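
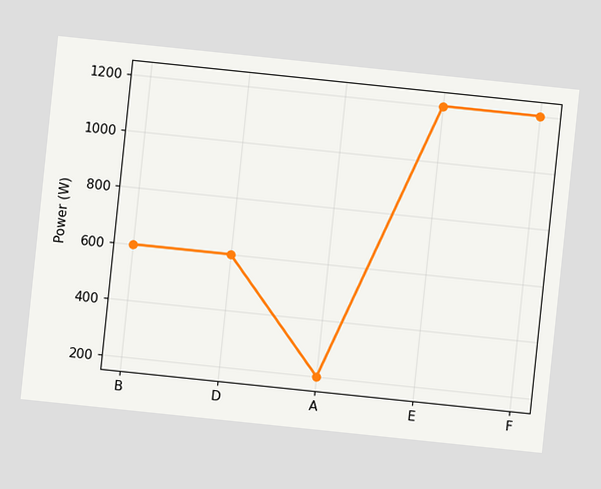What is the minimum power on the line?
200W

The chart is tilted about 6° clockwise. The lowest point is at A, and reading across to the y-axis gives 200W.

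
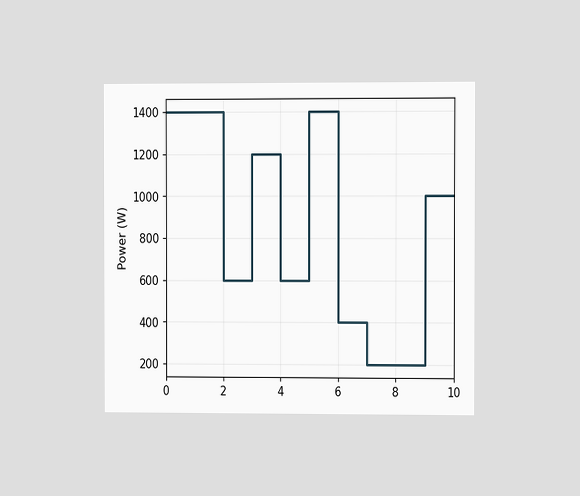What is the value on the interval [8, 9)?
The chart is viewed slightly from the right. On [8, 9) the step sits at 200W.

200W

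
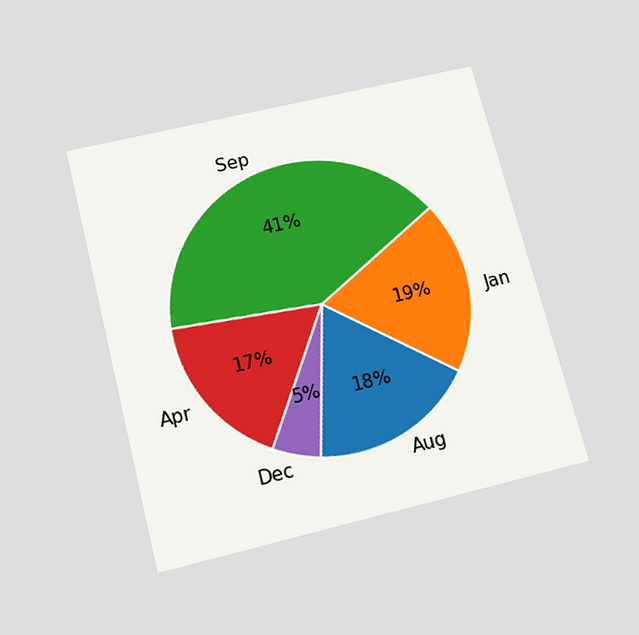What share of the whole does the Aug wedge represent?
The chart is tilted about 14° counter-clockwise and viewed slightly from below. The Aug slice takes up 18% of the pie.

18%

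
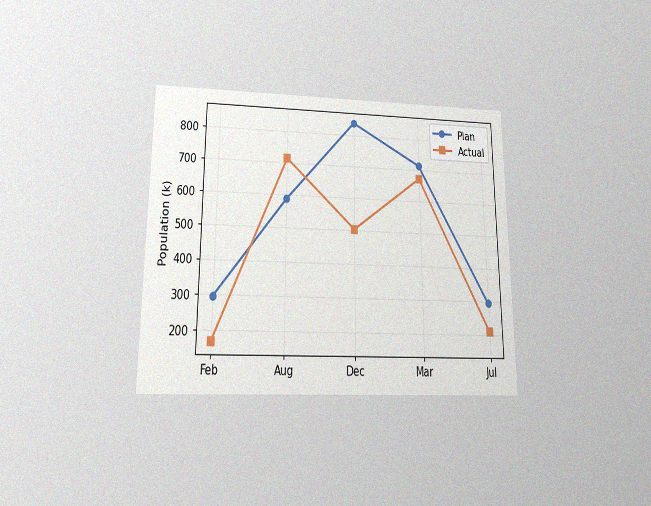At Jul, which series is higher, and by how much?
Plan, by 84k

The chart is viewed slightly from below, with some photo noise. At Jul, Plan sits above the other line by 84k.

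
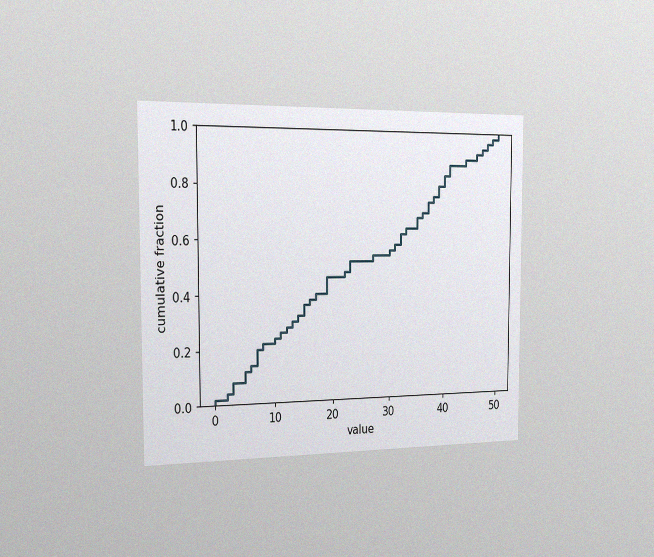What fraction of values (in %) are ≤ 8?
The chart is viewed slightly from the left, with some photo noise. At x=8 the ECDF step is at 22%.

22%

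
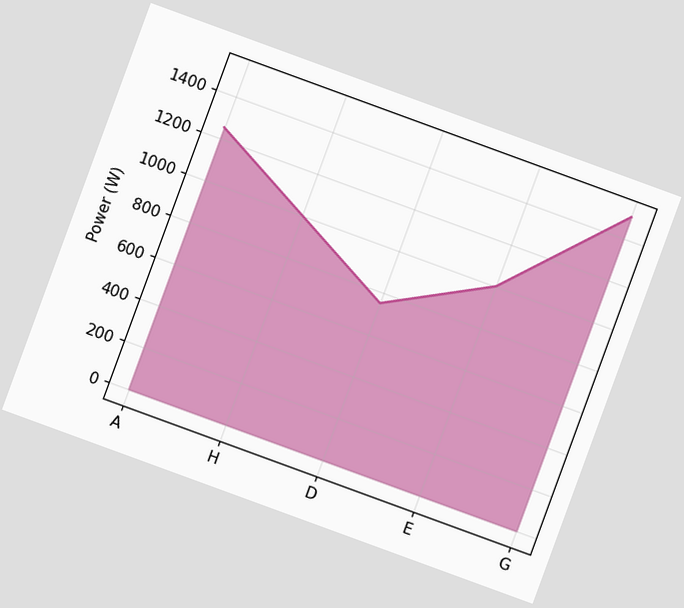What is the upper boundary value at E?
The chart is tilted about 20° clockwise. At E the upper boundary is at 1000W.

1000W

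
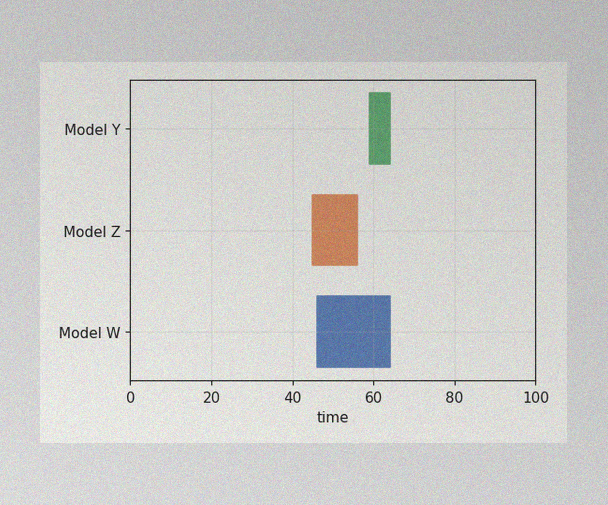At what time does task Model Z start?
45

The image has some photo noise and uneven lighting. The Model Z bar begins at t=45.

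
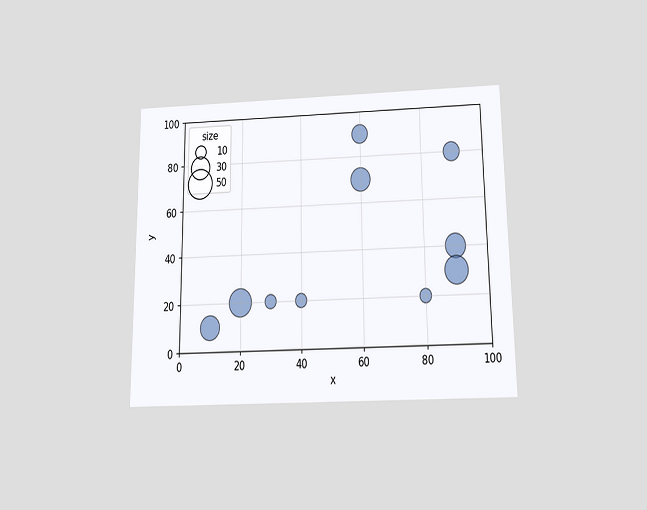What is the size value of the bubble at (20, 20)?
The chart is viewed slightly from below. Matching the bubble at (20, 20) against the size legend gives 40.

40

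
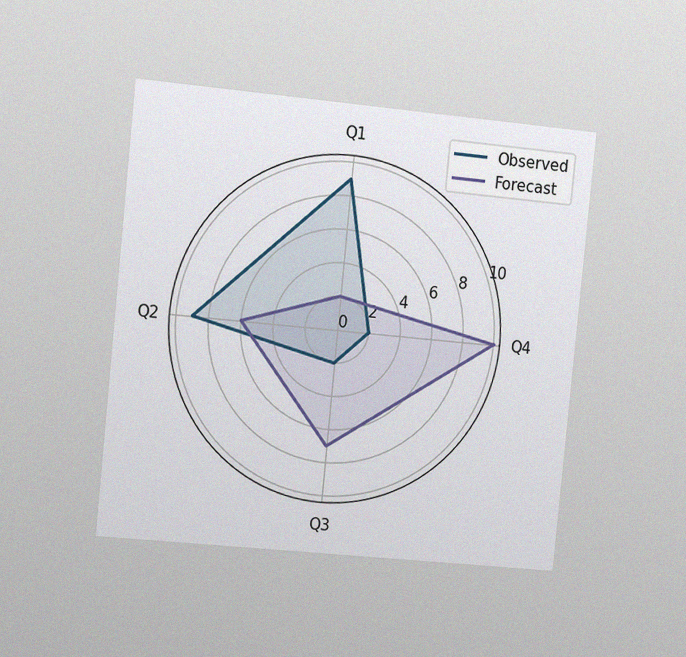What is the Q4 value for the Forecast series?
The chart is tilted about 6° clockwise and viewed slightly from the left, with some photo noise. On the Q4 axis, Forecast reaches 10.

10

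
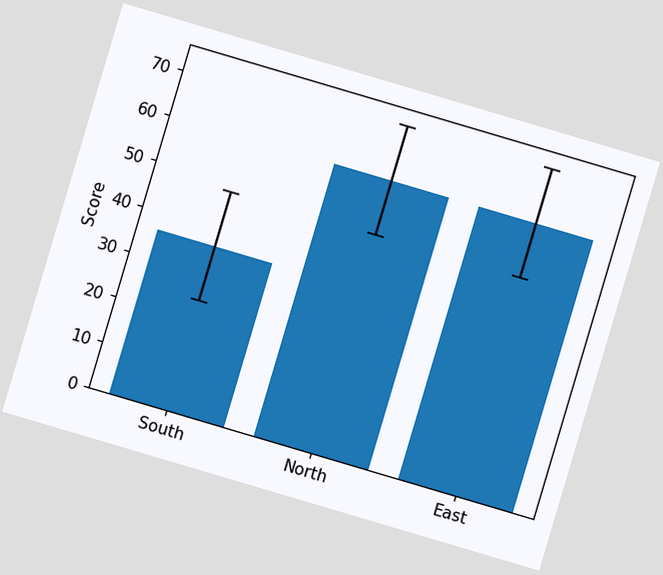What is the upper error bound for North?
72

The chart is tilted about 16° clockwise. The North bar's upper whisker reaches 72.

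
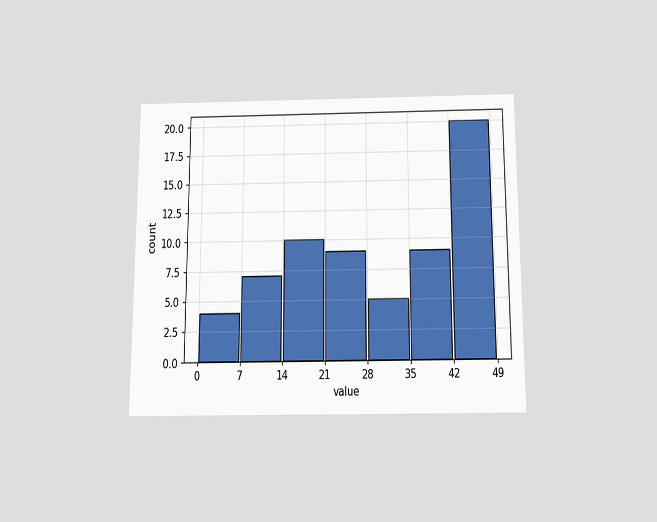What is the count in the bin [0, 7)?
4

The chart is viewed slightly from below. The [0, 7) bin has height 4.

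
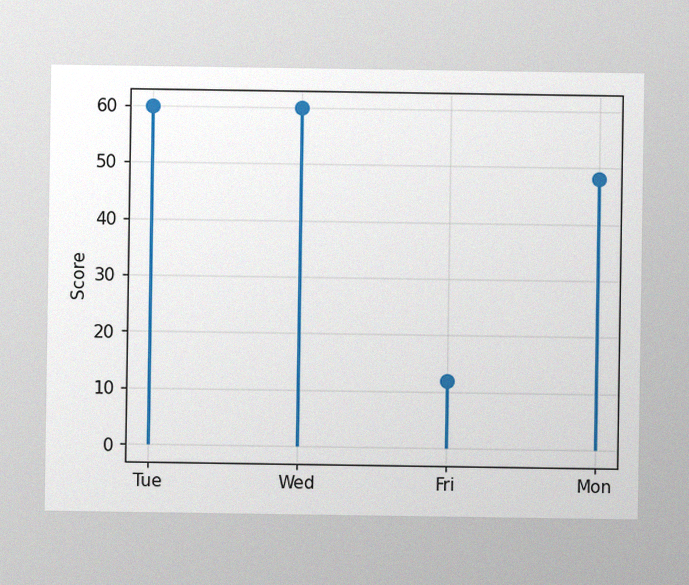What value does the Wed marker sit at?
60

The image has some photo noise and uneven lighting. The Wed marker sits at 60.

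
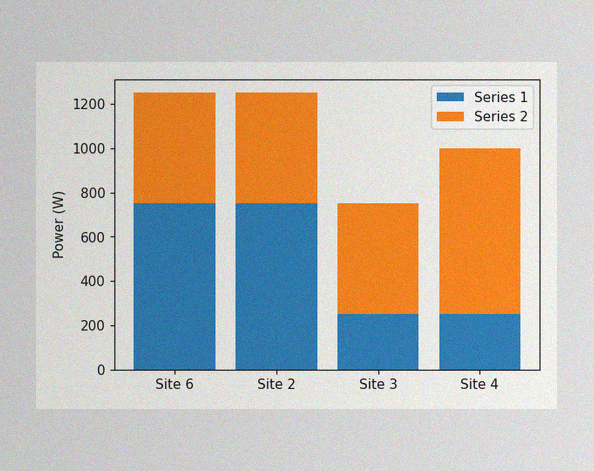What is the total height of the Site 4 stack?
The image has some photo noise and uneven lighting. The Site 4 stack's top reaches 1000W on the y-axis.

1000W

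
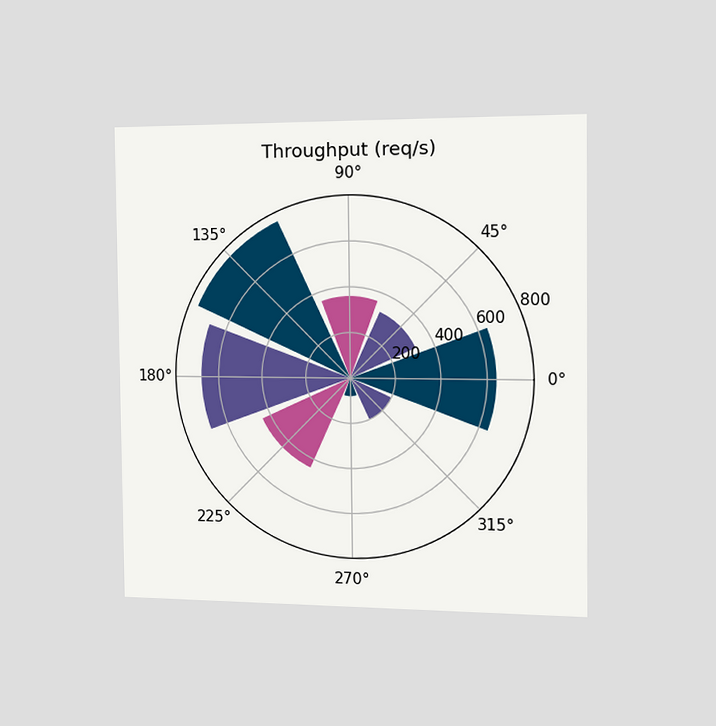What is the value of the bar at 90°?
The chart is viewed slightly from the right. The bar at 90° reaches 360req/s on the radial axis.

360req/s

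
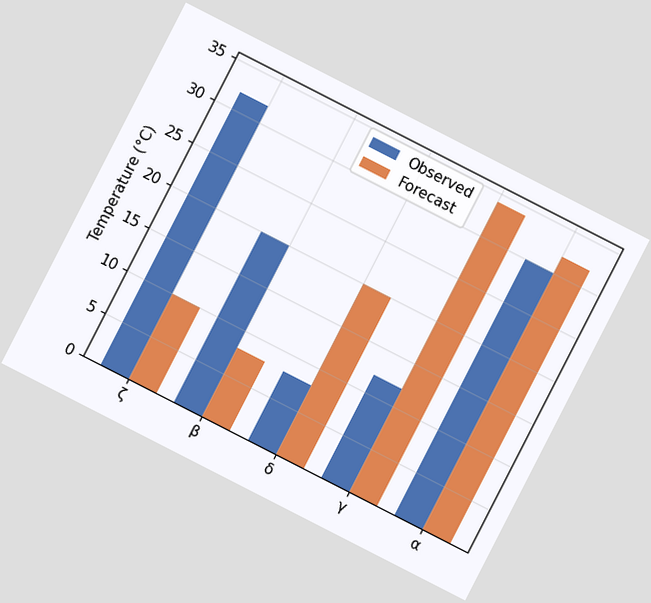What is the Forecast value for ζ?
10°C

The chart is tilted about 27° clockwise. The Forecast bar at ζ reaches 10°C on the y-axis.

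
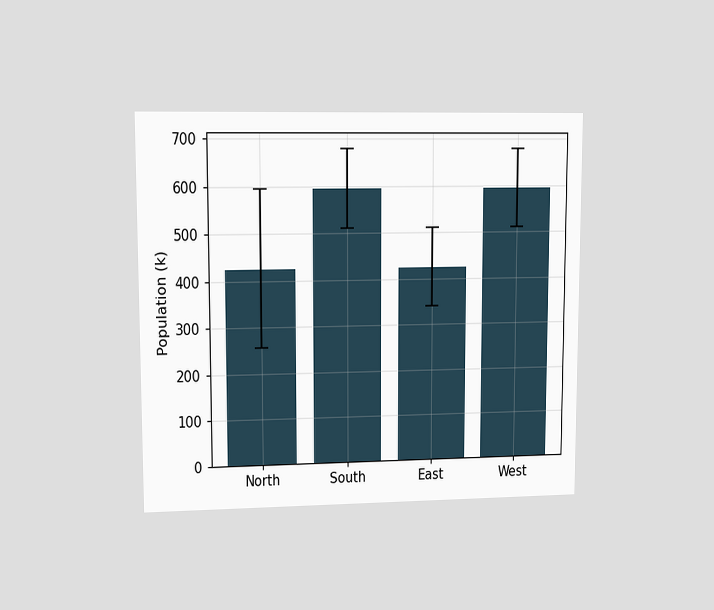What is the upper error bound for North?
The chart is viewed at a slight angle. The North bar's upper whisker reaches 595k.

595k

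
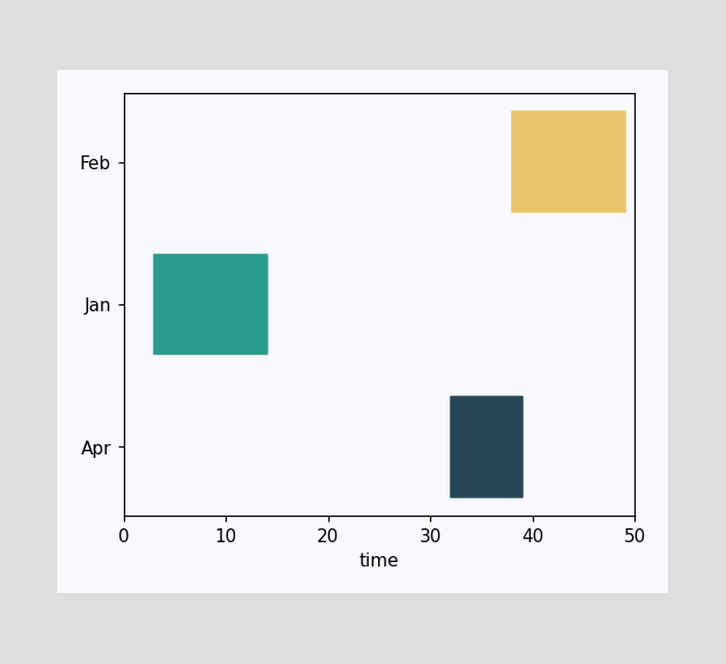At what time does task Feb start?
38

The Feb bar begins at t=38.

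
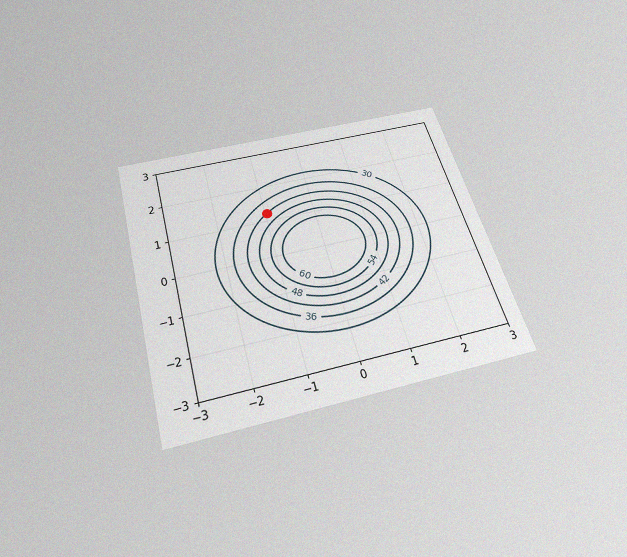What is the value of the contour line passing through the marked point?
The chart is tilted about 16° counter-clockwise and viewed slightly from below, with some photo noise. The marked point sits on the contour labelled 42.

42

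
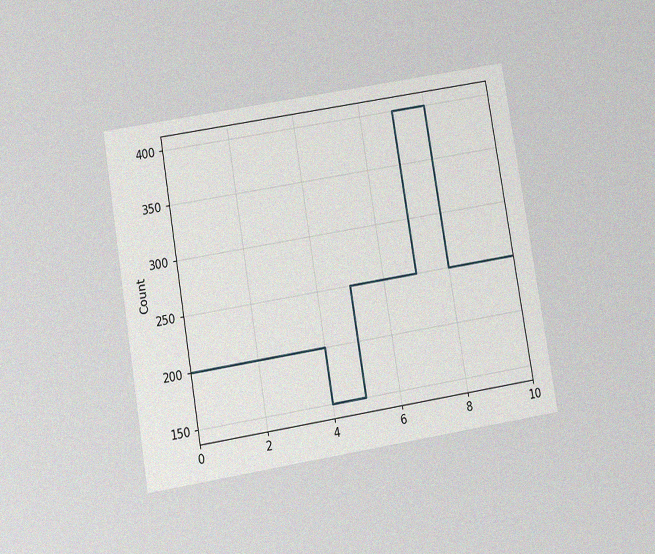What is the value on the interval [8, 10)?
250

The chart is tilted about 9° counter-clockwise and viewed slightly from below, with some photo noise. On [8, 10) the step sits at 250.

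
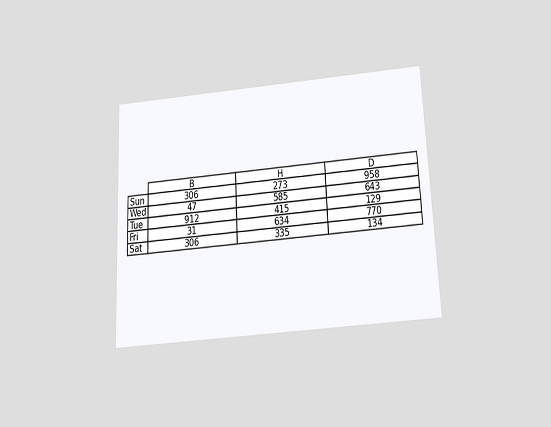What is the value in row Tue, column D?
The chart is tilted about 3° counter-clockwise and viewed slightly from below. The (Tue, D) cell reads 129.

129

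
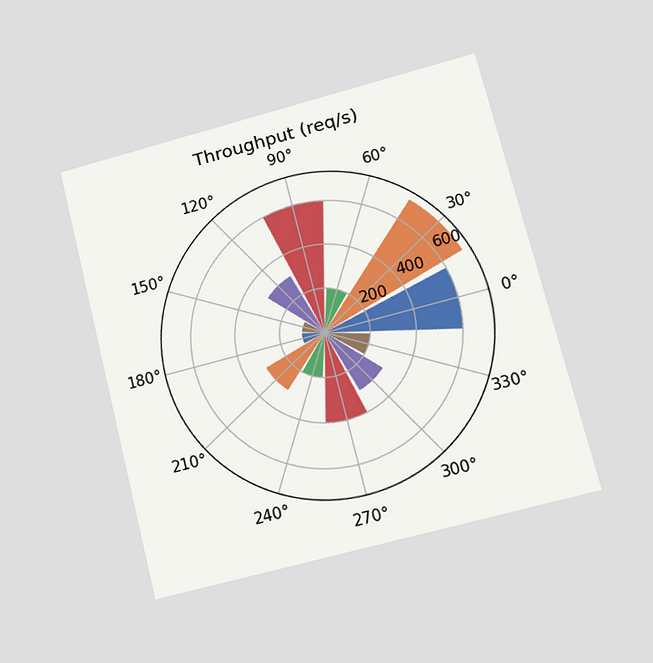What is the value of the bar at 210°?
The chart is tilted about 14° counter-clockwise and viewed at a slight angle. The bar at 210° reaches 300req/s on the radial axis.

300req/s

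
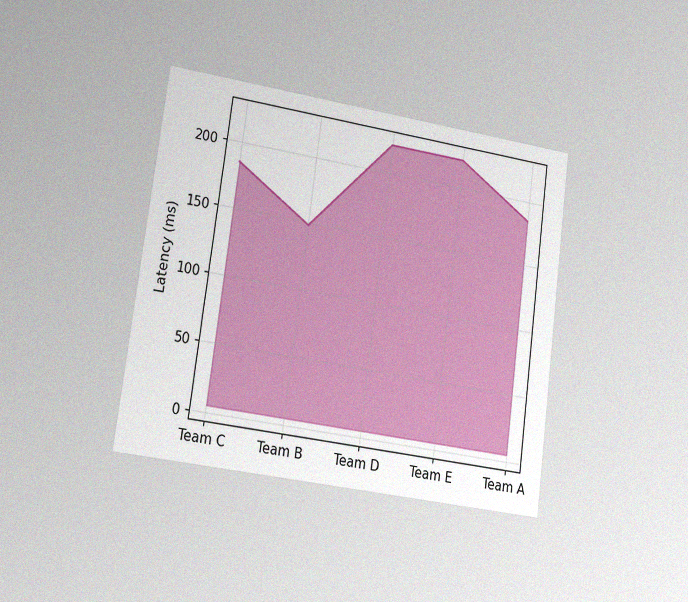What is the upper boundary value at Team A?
185ms

The chart is tilted about 8° clockwise and viewed slightly from the left, with some photo noise. At Team A the upper boundary is at 185ms.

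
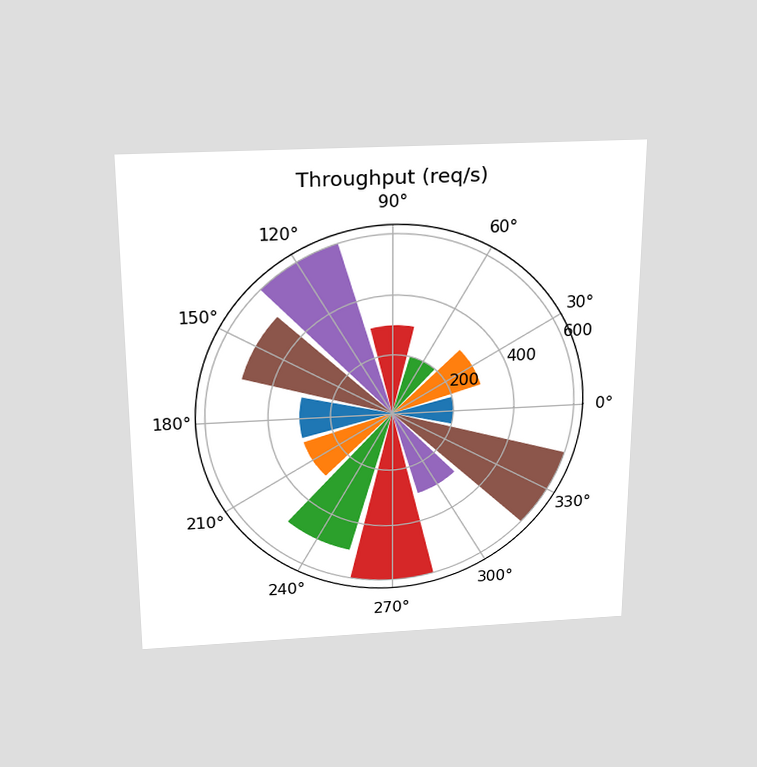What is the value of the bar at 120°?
The chart is viewed slightly from above. The bar at 120° reaches 600req/s on the radial axis.

600req/s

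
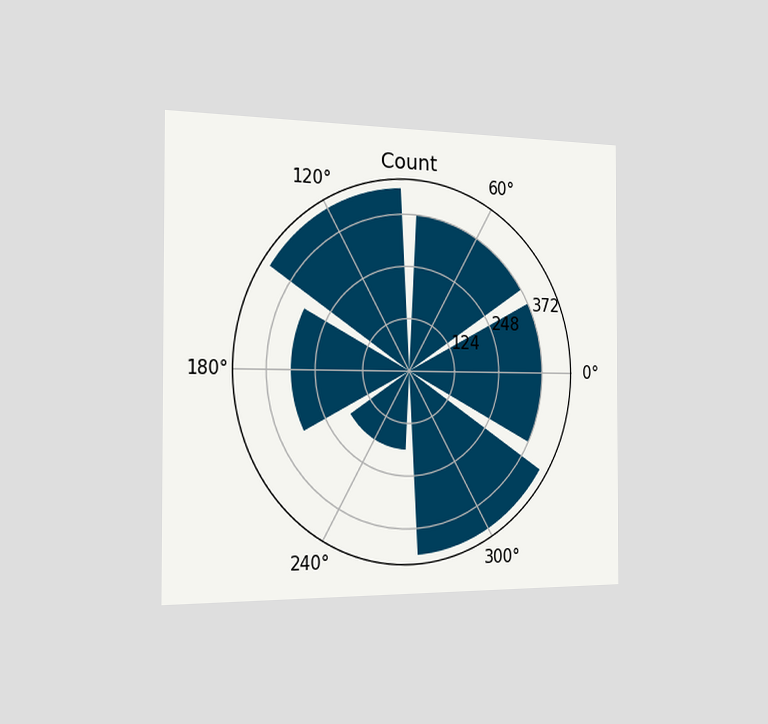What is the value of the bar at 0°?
The chart is viewed slightly from the left. The bar at 0° reaches 372 on the radial axis.

372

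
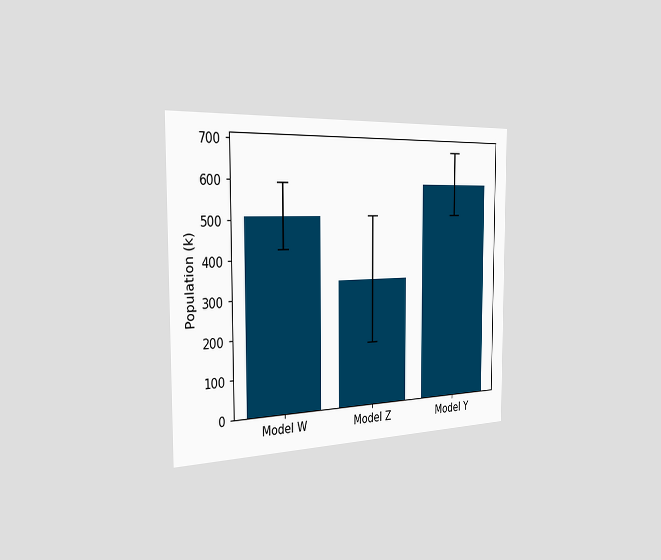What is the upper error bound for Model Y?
680k

The chart is viewed slightly from the left. The Model Y bar's upper whisker reaches 680k.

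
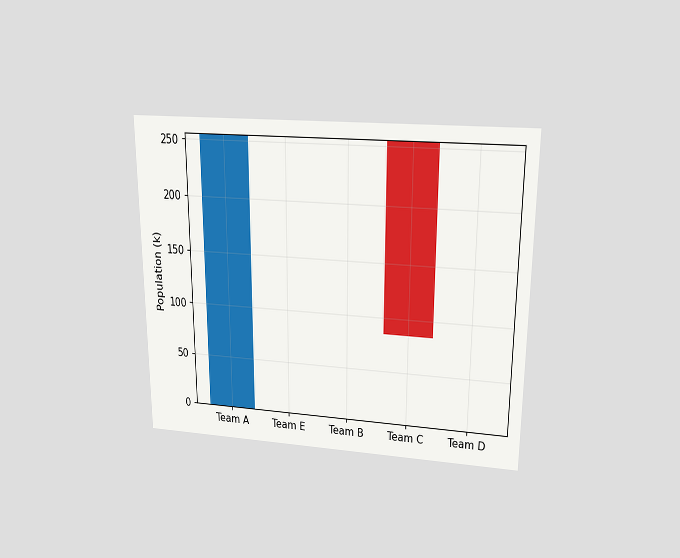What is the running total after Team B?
255k

The chart is viewed slightly from above. After Team B the running total reaches 255k.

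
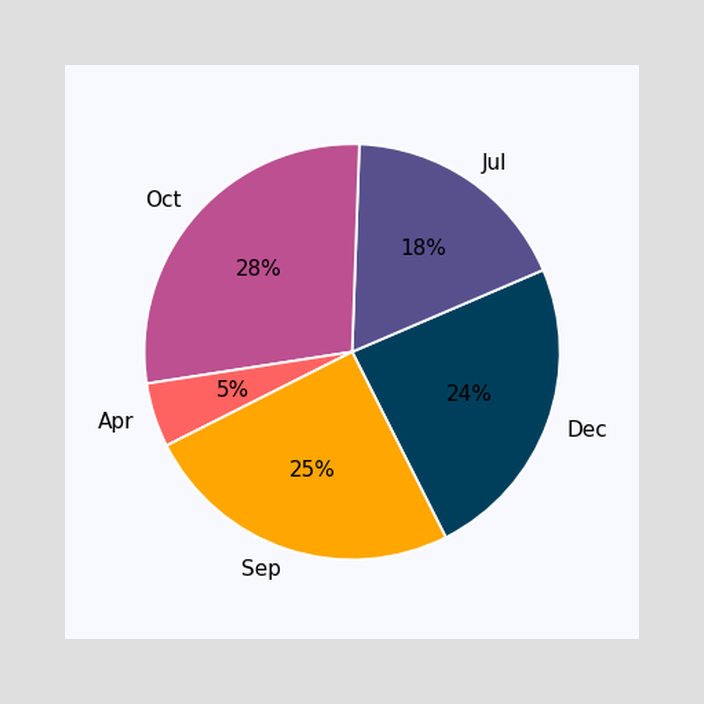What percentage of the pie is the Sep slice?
25%

The Sep slice takes up 25% of the pie.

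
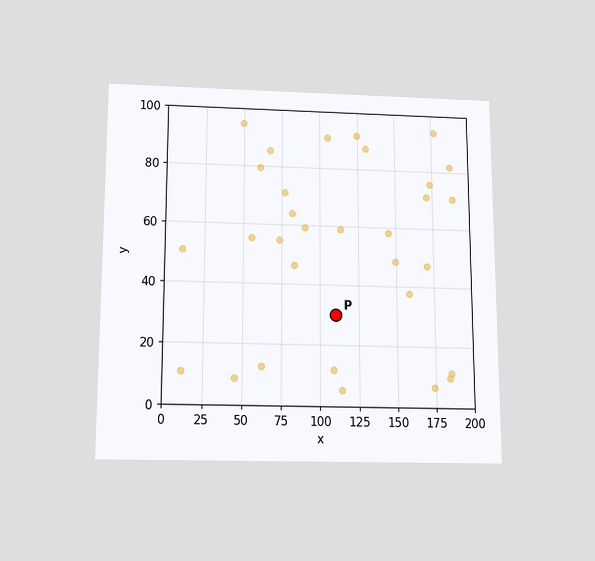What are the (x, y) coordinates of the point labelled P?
The chart is viewed slightly from below. Following the gridlines from P to each axis, P sits at (110, 30).

(110, 30)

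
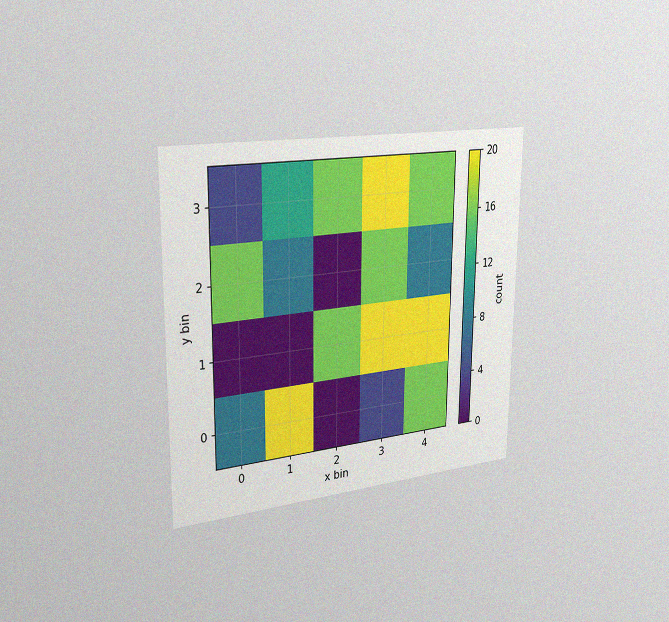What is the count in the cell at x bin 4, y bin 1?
The chart is viewed slightly from the left, with some photo noise. Matching the cell (4, 1) against the colorbar gives 20.

20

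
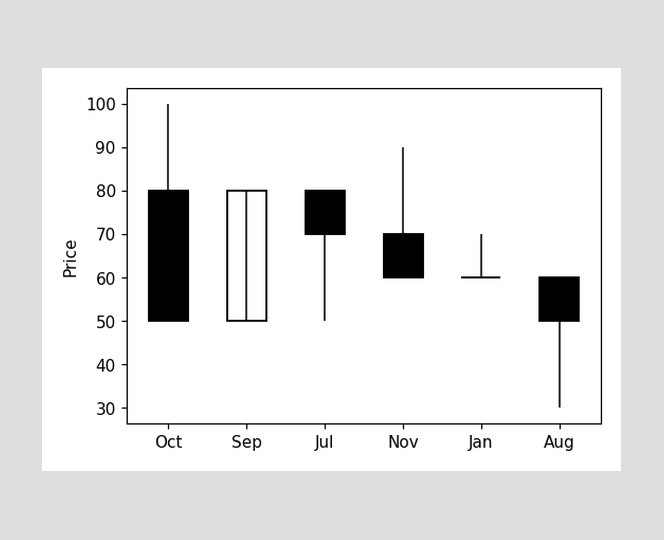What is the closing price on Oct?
50

The Oct candle closes at 50.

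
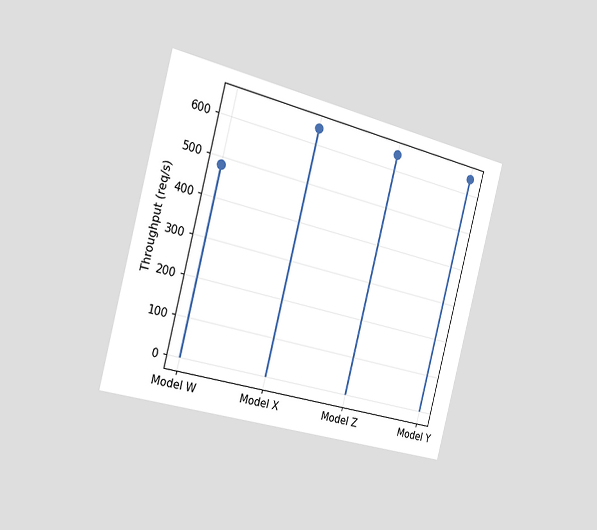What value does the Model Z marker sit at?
640req/s

The chart is tilted about 14° clockwise and viewed slightly from the left. The Model Z marker sits at 640req/s.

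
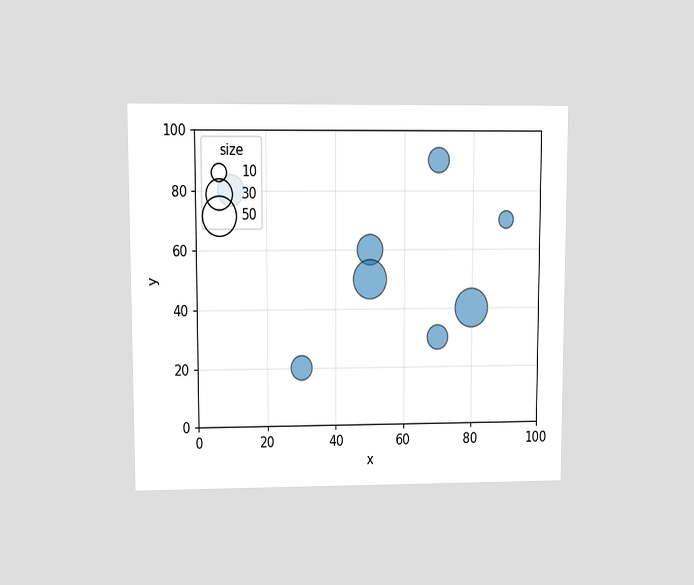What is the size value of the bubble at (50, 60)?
30

The chart is viewed at a slight angle. Matching the bubble at (50, 60) against the size legend gives 30.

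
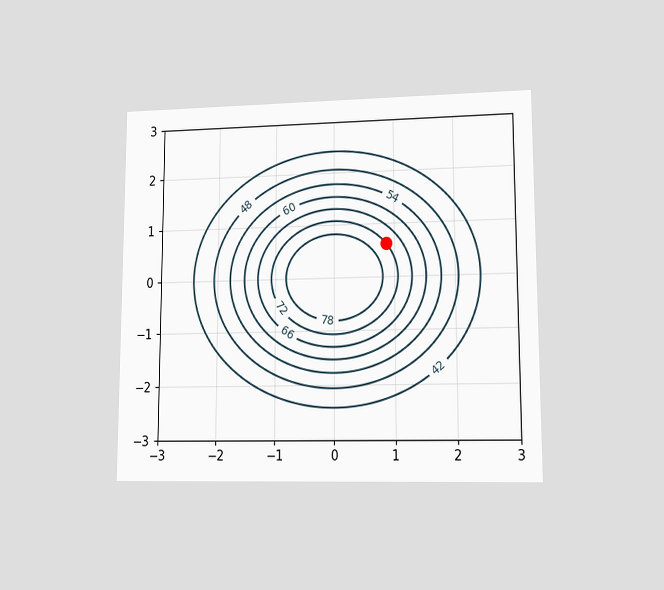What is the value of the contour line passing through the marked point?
The chart is viewed at a slight angle. The marked point sits on the contour labelled 72.

72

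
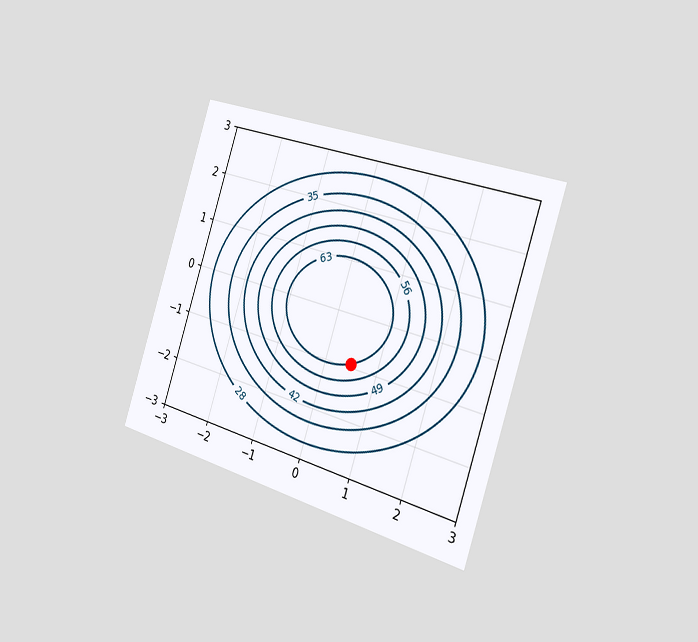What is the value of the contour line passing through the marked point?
63

The chart is tilted about 18° clockwise and viewed slightly from the right. The marked point sits on the contour labelled 63.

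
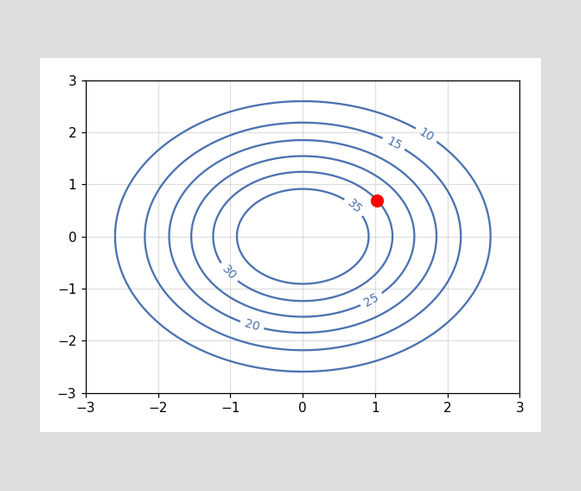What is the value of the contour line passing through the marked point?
30

The marked point sits on the contour labelled 30.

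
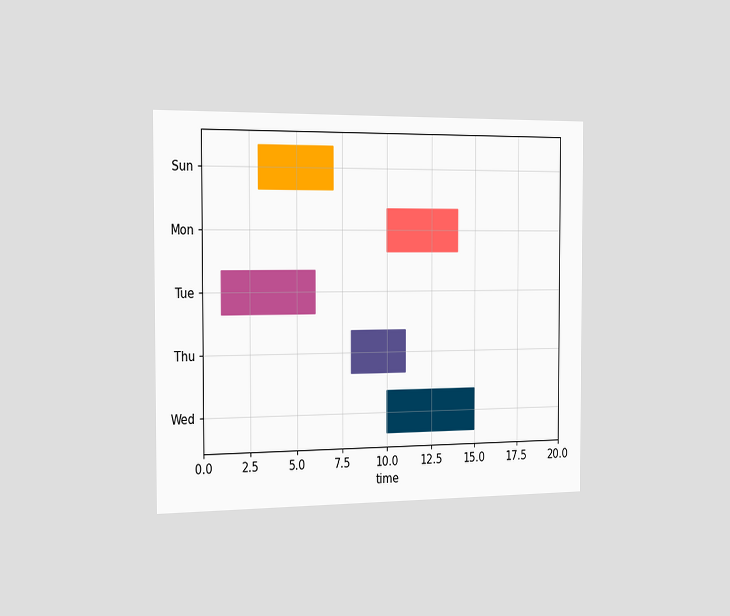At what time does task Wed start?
10

The chart is viewed slightly from the left. The Wed bar begins at t=10.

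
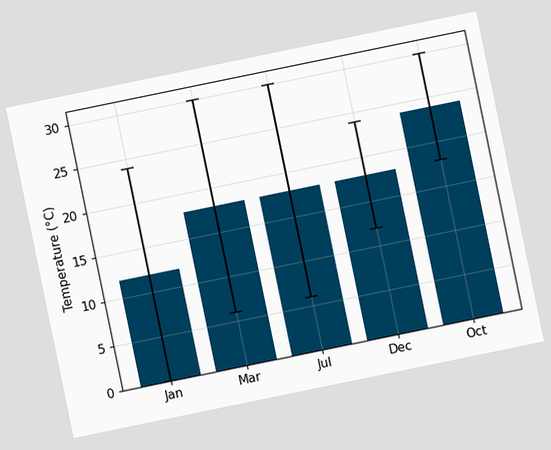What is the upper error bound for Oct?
The chart is tilted about 12° counter-clockwise. The Oct bar's upper whisker reaches 30°C.

30°C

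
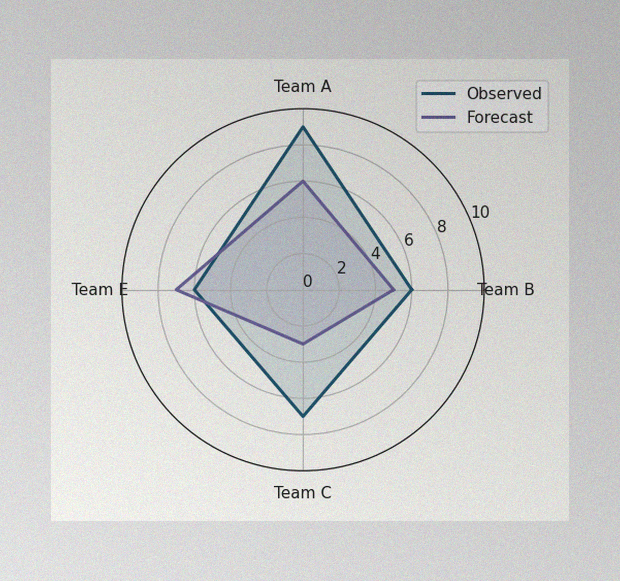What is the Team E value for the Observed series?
6

The image has some photo noise and uneven lighting. On the Team E axis, Observed reaches 6.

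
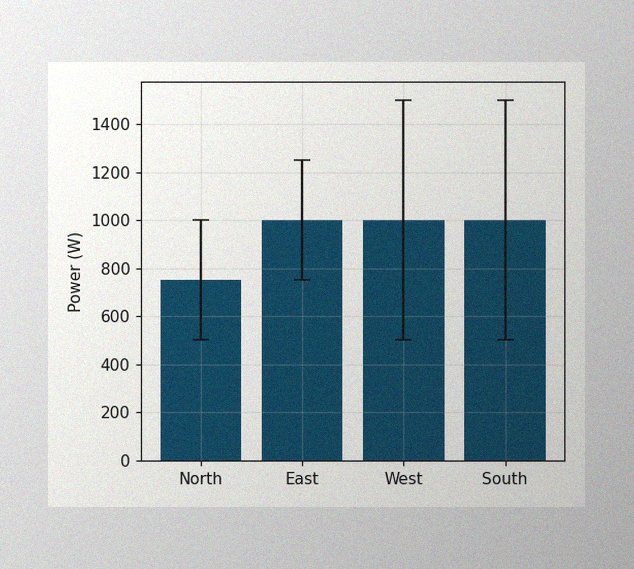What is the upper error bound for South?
The image has some photo noise and uneven lighting. The South bar's upper whisker reaches 1500W.

1500W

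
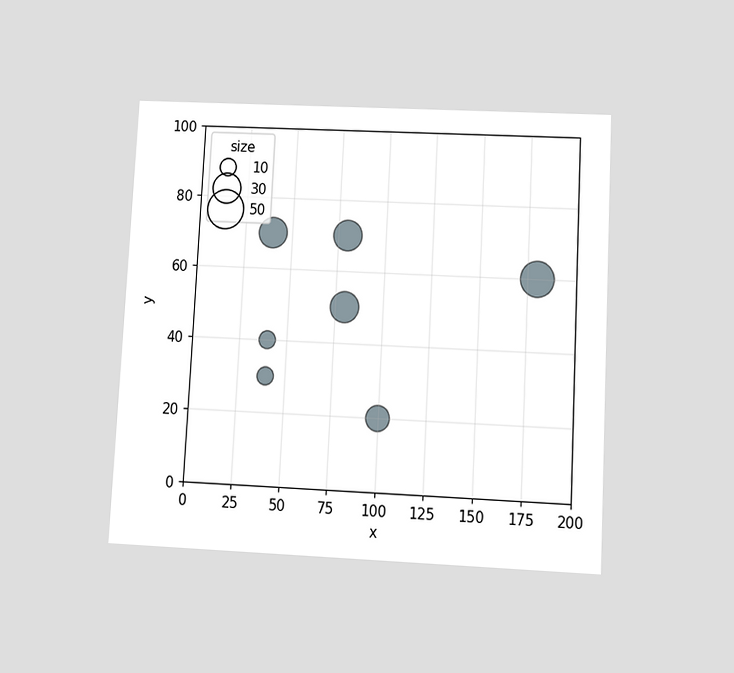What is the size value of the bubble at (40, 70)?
The chart is tilted about 3° clockwise and viewed at a slight angle. Matching the bubble at (40, 70) against the size legend gives 30.

30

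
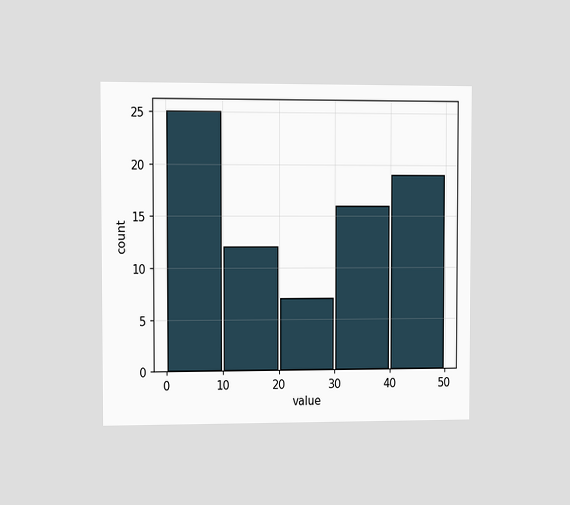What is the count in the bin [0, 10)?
25

The chart is viewed at a slight angle. The [0, 10) bin has height 25.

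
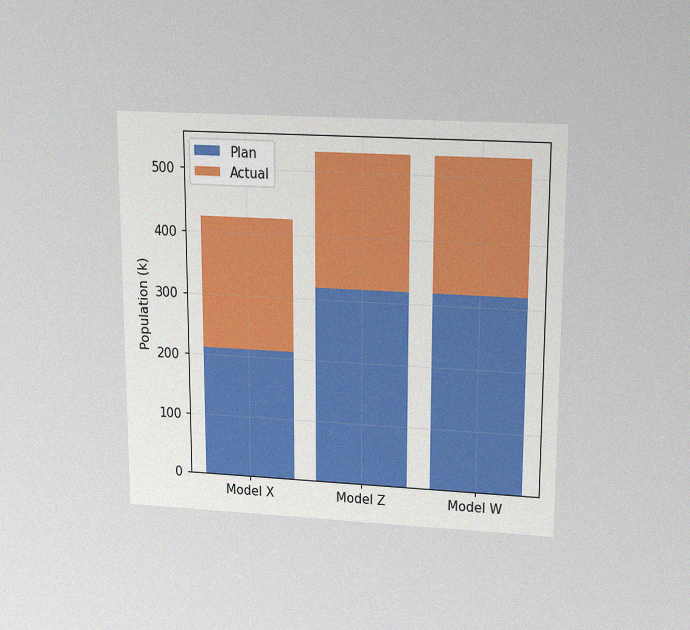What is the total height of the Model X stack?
The chart is viewed slightly from above, with some photo noise. The Model X stack's top reaches 424k on the y-axis.

424k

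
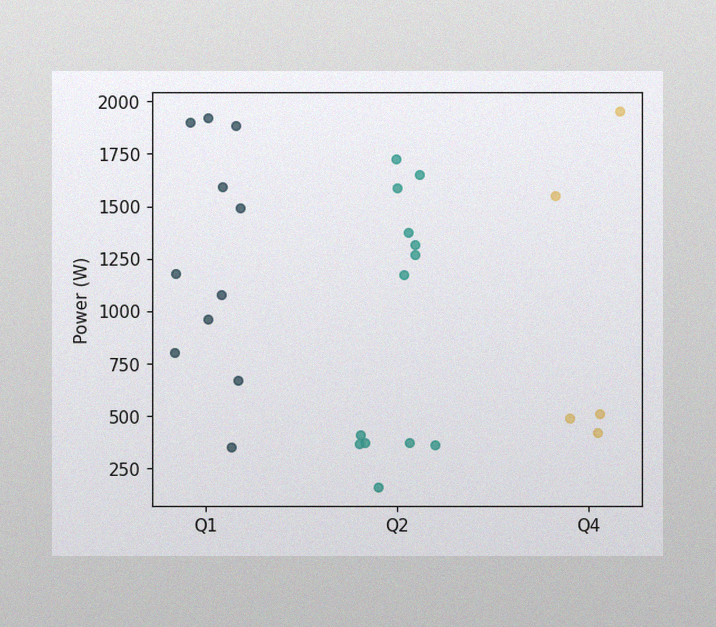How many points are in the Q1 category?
11

The image has some photo noise and uneven lighting. Counting the markers in the Q1 column gives 11.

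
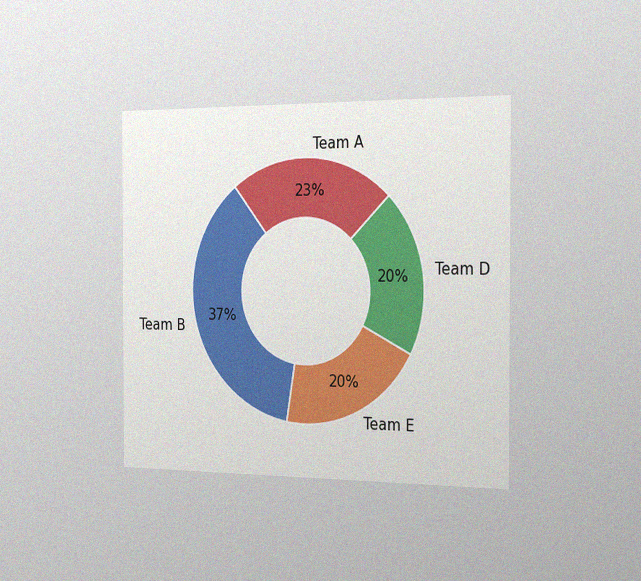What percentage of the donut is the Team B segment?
37%

The chart is viewed slightly from the right, with some photo noise. The Team B segment takes up 37% of the ring.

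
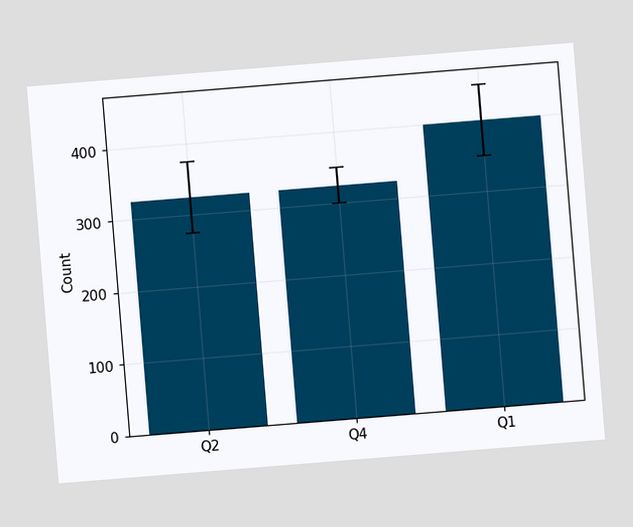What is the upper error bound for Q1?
The chart is tilted about 5° counter-clockwise. The Q1 bar's upper whisker reaches 450.

450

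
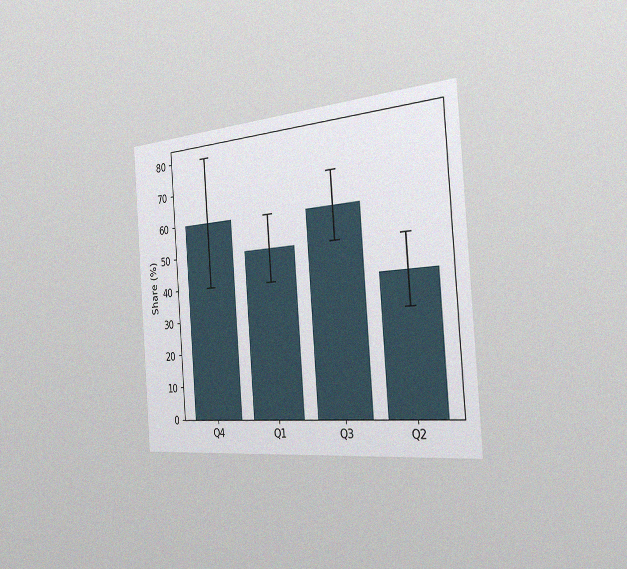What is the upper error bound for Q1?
The chart is tilted about 4° counter-clockwise and viewed slightly from the right, with some photo noise. The Q1 bar's upper whisker reaches 60%.

60%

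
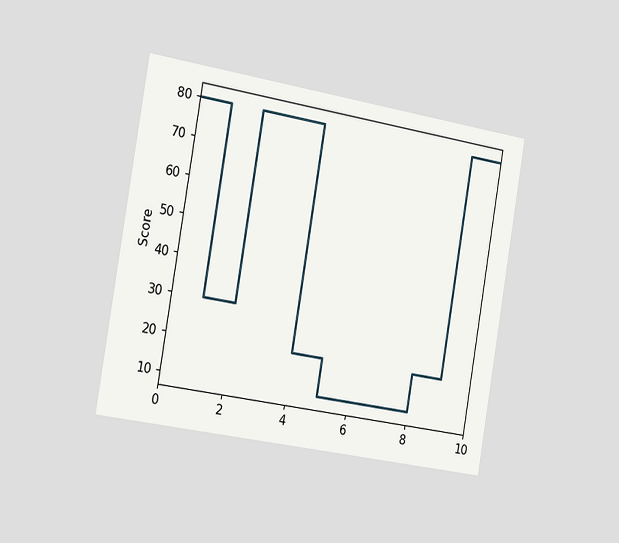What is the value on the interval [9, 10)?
The chart is tilted about 10° clockwise and viewed slightly from the left. On [9, 10) the step sits at 80.

80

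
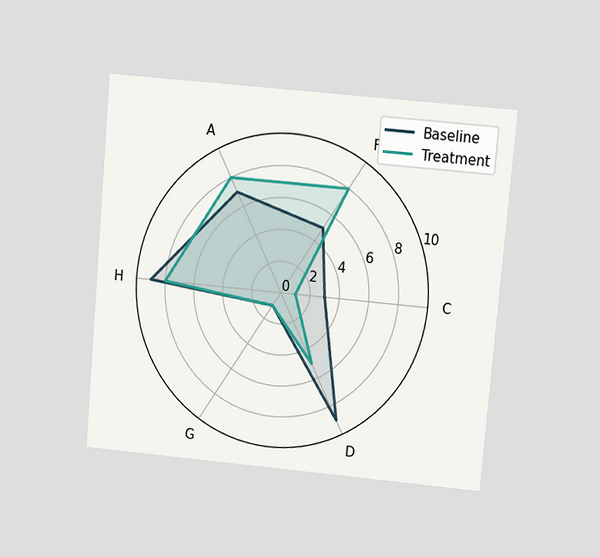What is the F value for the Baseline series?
The chart is tilted about 5° clockwise and viewed at a slight angle. On the F axis, Baseline reaches 5.

5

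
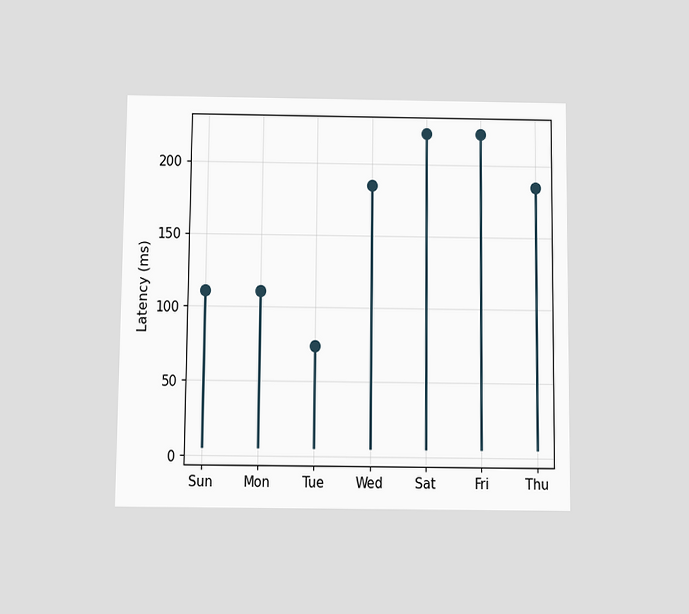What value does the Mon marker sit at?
111ms

The chart is viewed slightly from below. The Mon marker sits at 111ms.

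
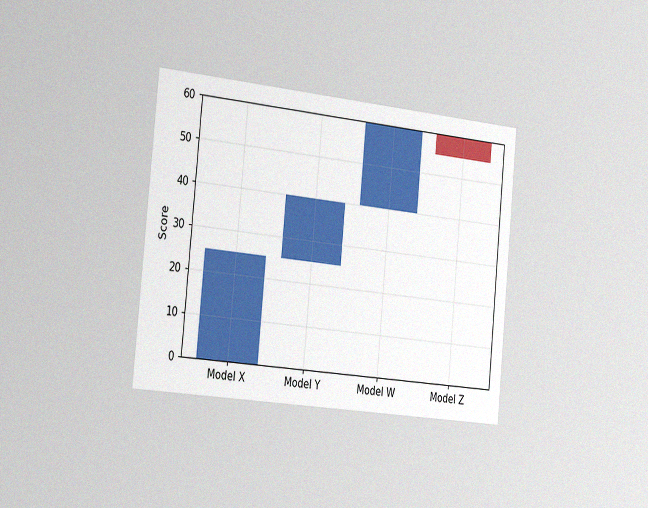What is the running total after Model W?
The chart is tilted about 5° clockwise and viewed slightly from the left, with some photo noise. After Model W the running total reaches 60.

60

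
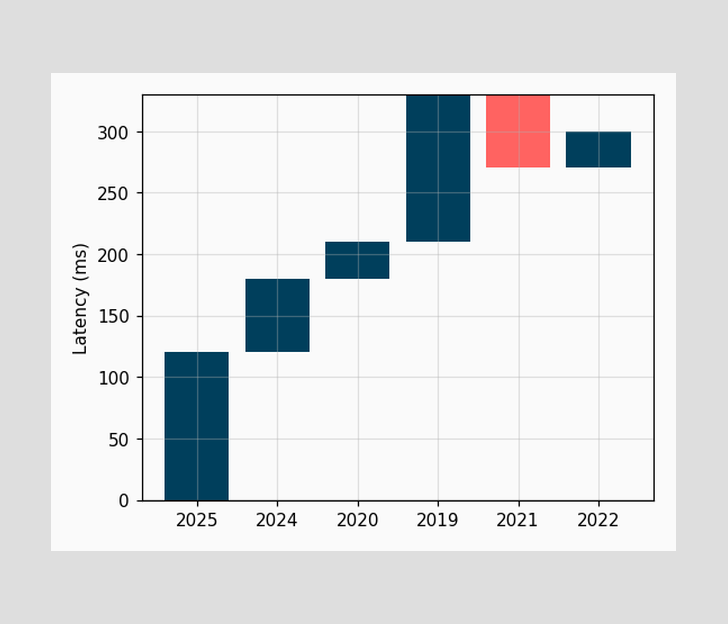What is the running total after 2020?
After 2020 the running total reaches 210ms.

210ms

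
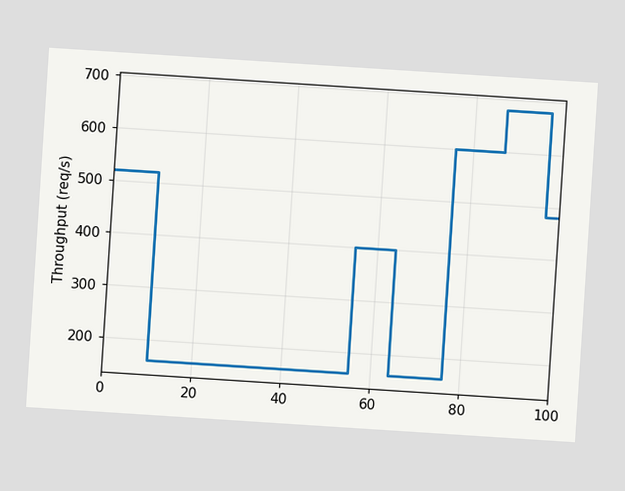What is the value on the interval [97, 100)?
The chart is tilted about 4° clockwise. On [97, 100) the step sits at 480req/s.

480req/s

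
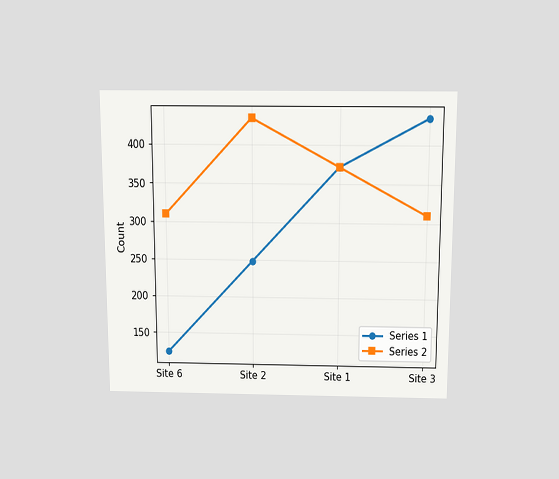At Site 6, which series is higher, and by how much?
Series 2, by 186

The chart is viewed slightly from above. At Site 6, Series 2 sits above the other line by 186.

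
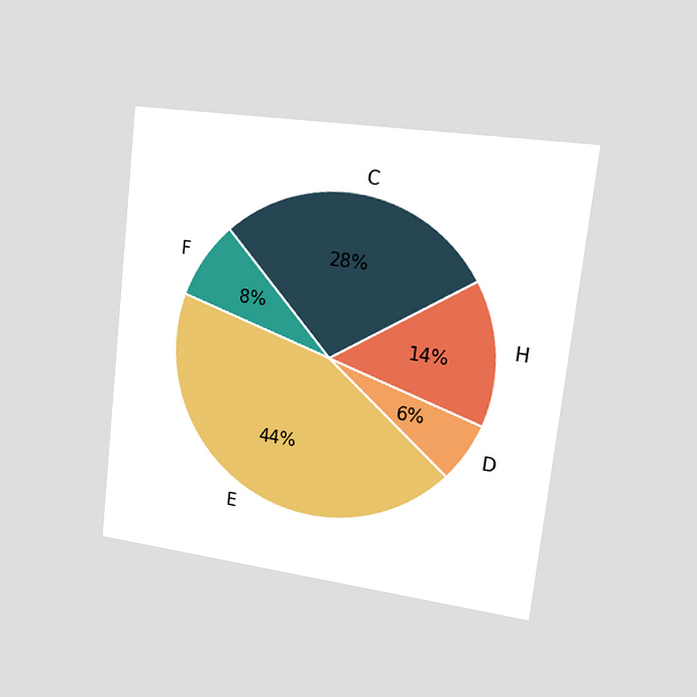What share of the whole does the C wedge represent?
The chart is tilted about 6° clockwise and viewed slightly from the right. The C slice takes up 28% of the pie.

28%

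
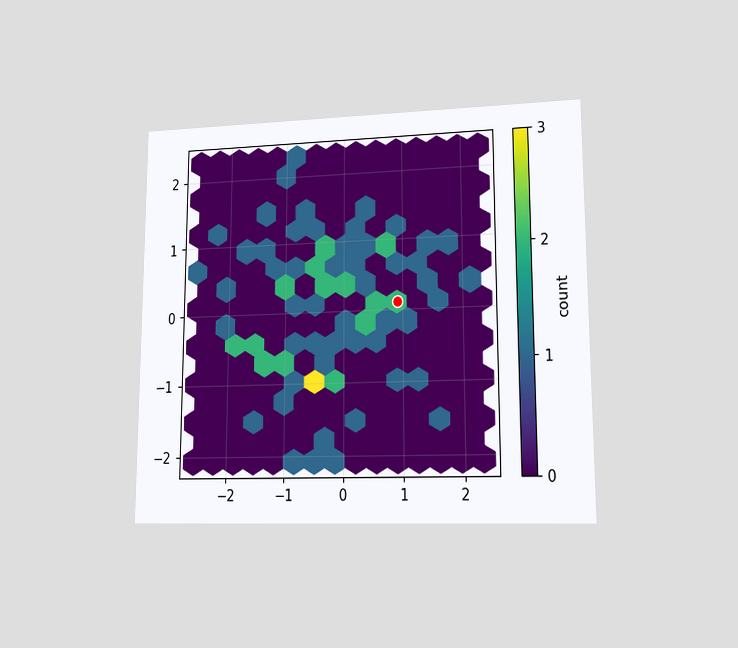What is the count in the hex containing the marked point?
2

The chart is viewed at a slight angle. The marked hex reads 2 on the colorbar.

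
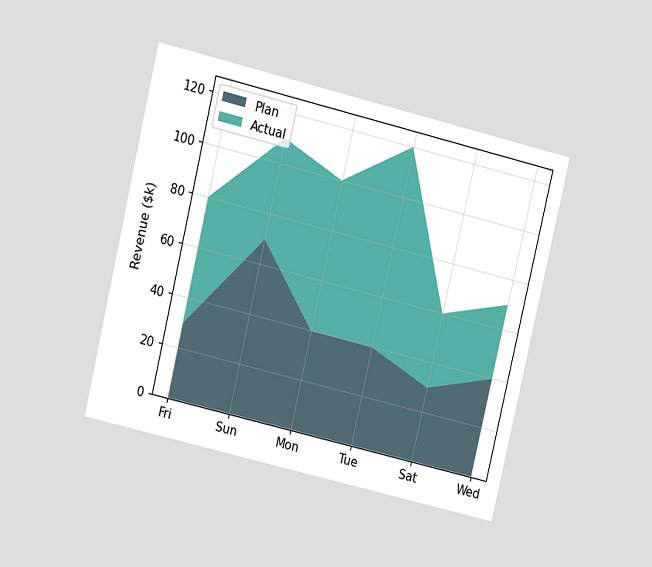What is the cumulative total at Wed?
The chart is tilted about 13° clockwise and viewed at a slight angle. The stacked total at Wed reaches $70k.

$70k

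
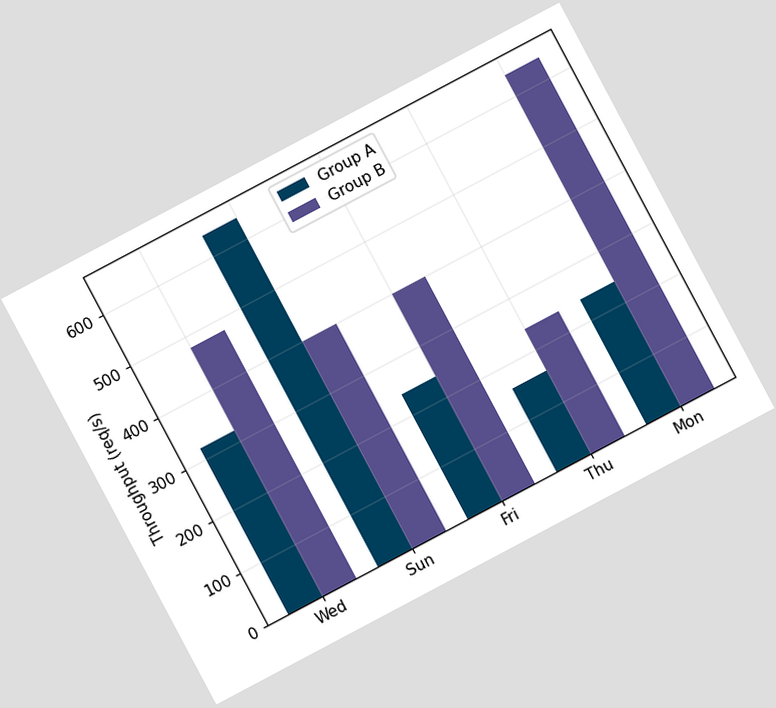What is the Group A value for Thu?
The chart is tilted about 28° counter-clockwise. The Group A bar at Thu reaches 160req/s on the y-axis.

160req/s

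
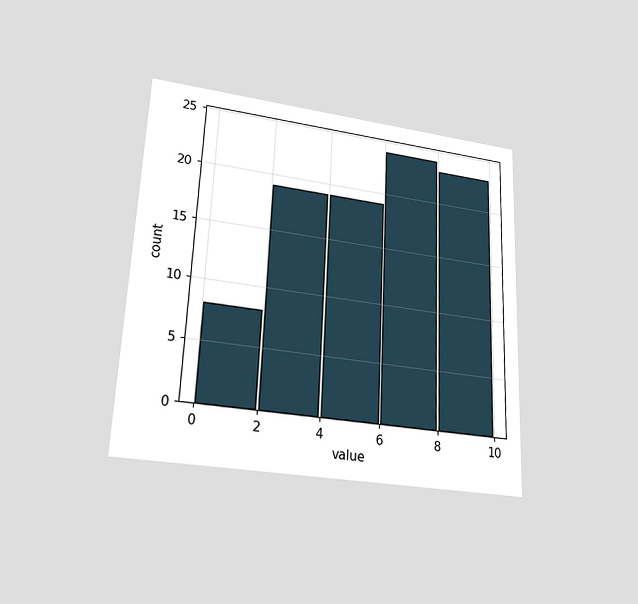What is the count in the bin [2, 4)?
The chart is tilted about 2° clockwise and viewed slightly from below. The [2, 4) bin has height 19.

19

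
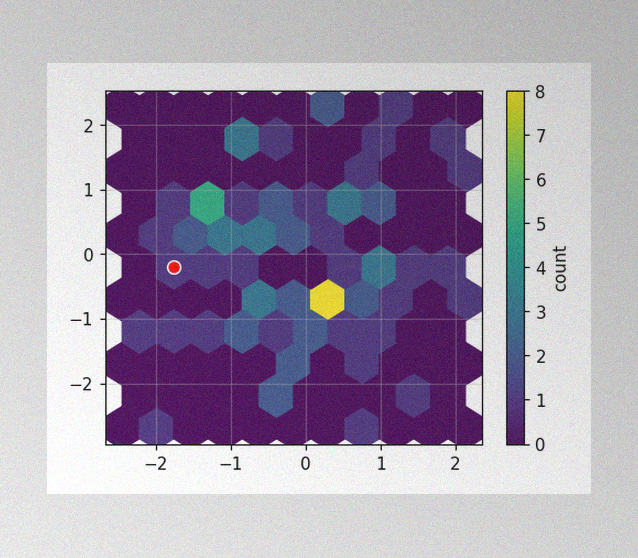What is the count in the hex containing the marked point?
The image has some photo noise and uneven lighting. The marked hex reads 1 on the colorbar.

1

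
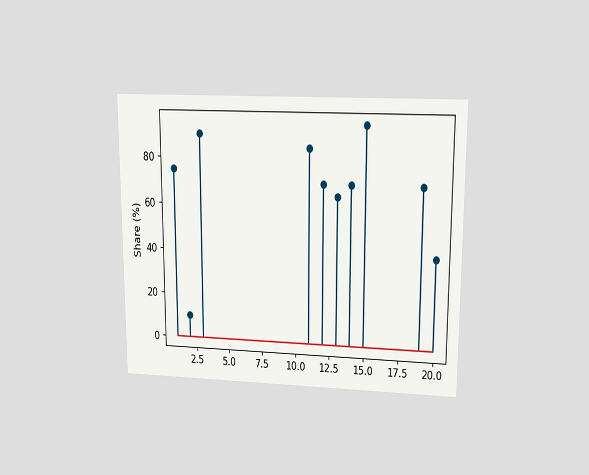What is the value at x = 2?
10%

The chart is viewed at a slight angle. The stem at x=2 reaches 10%.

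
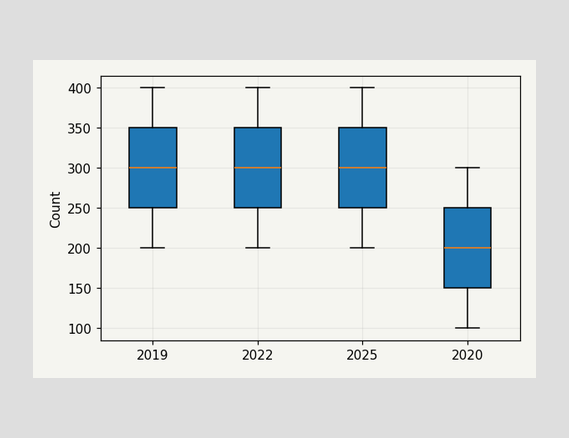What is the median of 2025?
The median line in the 2025 box sits at 300.

300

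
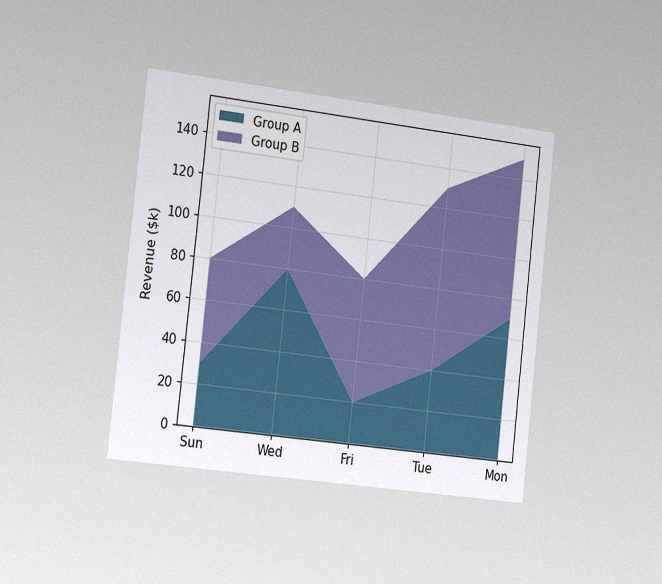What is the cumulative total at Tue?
$130k

The chart is tilted about 6° clockwise and viewed slightly from the left, with some photo noise. The stacked total at Tue reaches $130k.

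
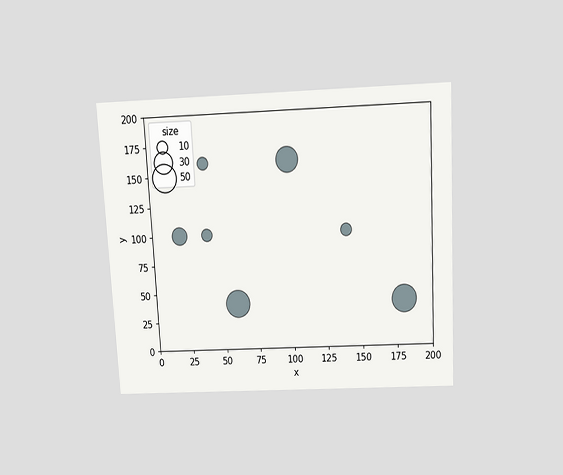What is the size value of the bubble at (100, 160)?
The chart is tilted about 3° counter-clockwise and viewed slightly from above. Matching the bubble at (100, 160) against the size legend gives 40.

40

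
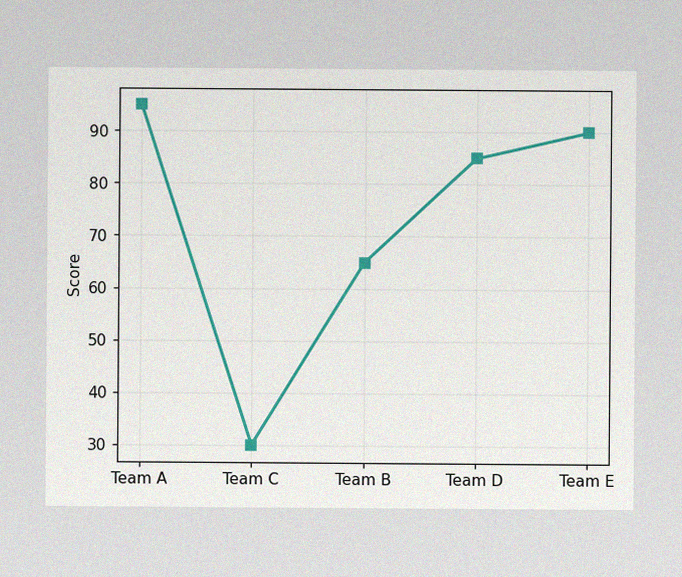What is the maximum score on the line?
95

The image has some photo noise and uneven lighting. The highest point is at Team A, and reading across to the y-axis gives 95.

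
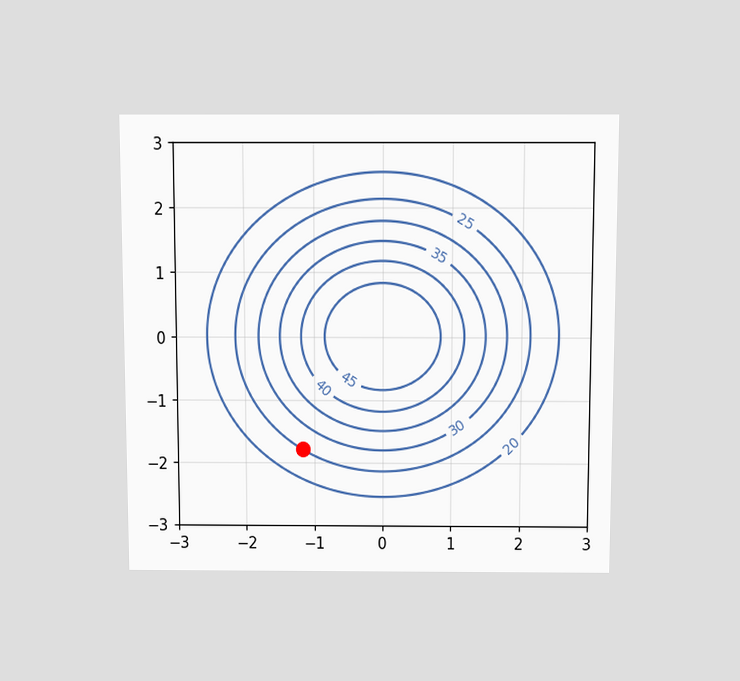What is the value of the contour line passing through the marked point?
25

The chart is viewed slightly from above. The marked point sits on the contour labelled 25.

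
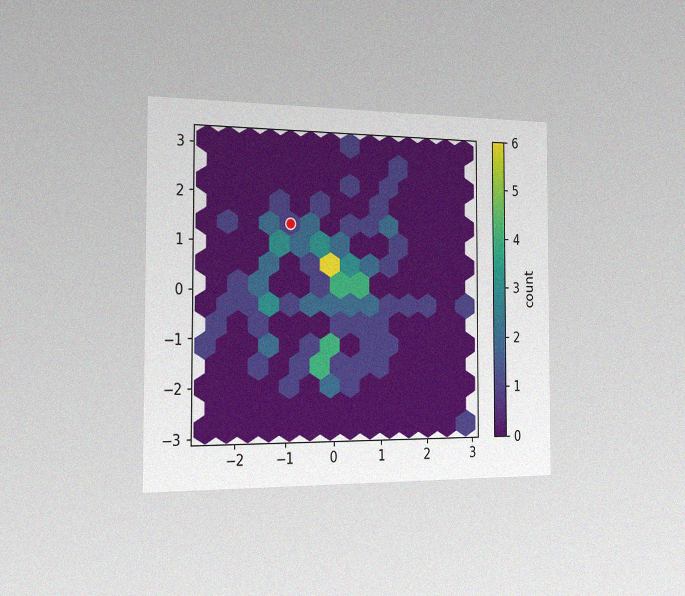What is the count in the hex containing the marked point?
1

The chart is viewed slightly from the left, with some photo noise. The marked hex reads 1 on the colorbar.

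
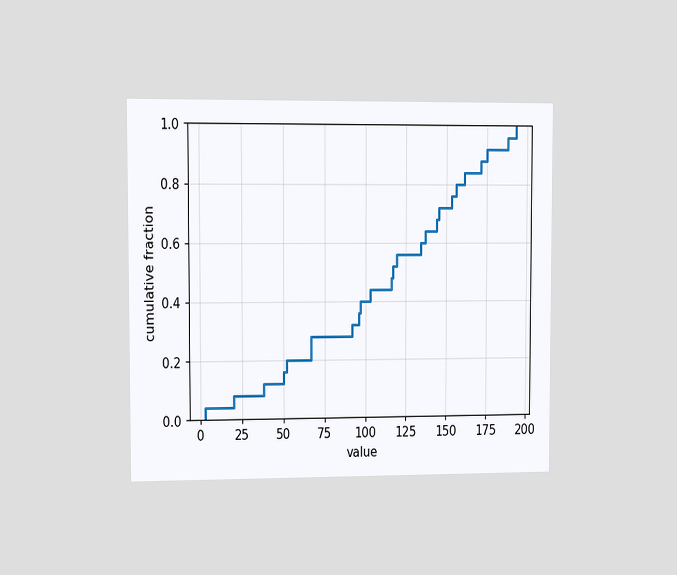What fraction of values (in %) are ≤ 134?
The chart is viewed slightly from the left. At x=134 the ECDF step is at 60%.

60%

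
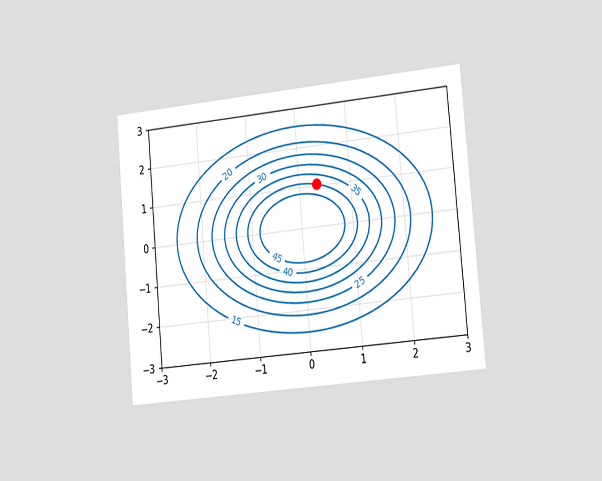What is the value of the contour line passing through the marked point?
The chart is tilted about 5° counter-clockwise and viewed slightly from the right. The marked point sits on the contour labelled 40.

40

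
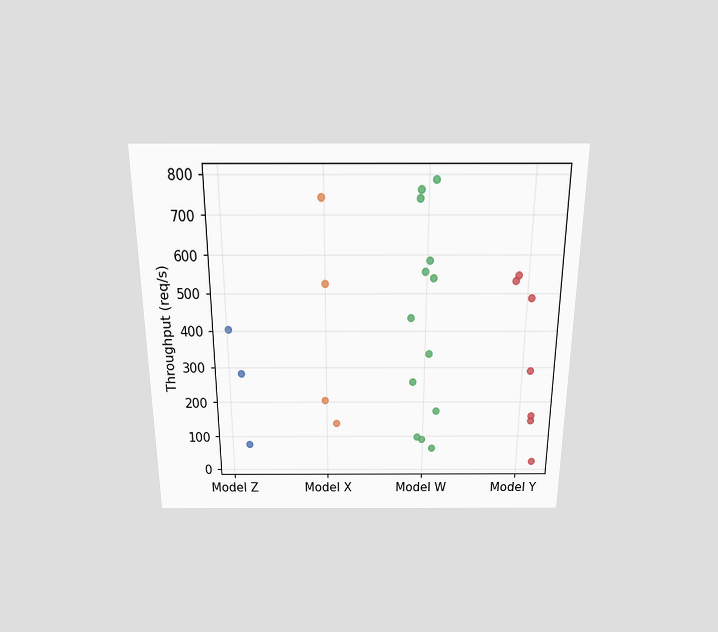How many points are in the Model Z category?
3

The chart is viewed slightly from above. Counting the markers in the Model Z column gives 3.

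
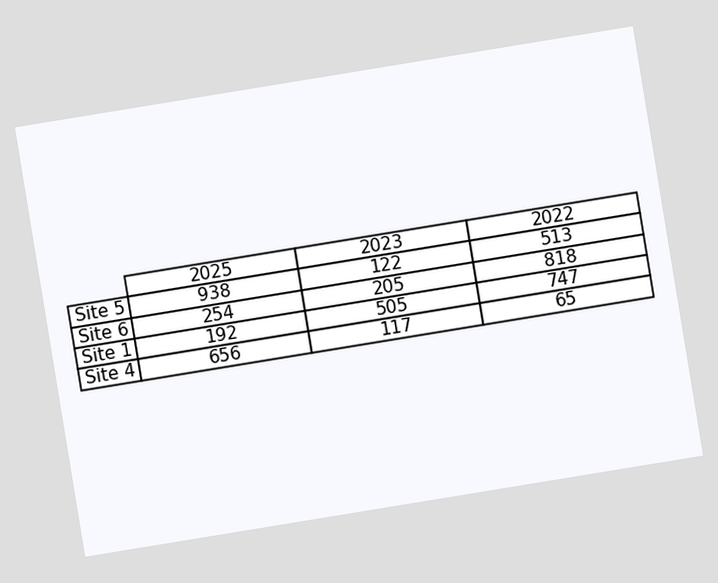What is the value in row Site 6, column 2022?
The chart is tilted about 9° counter-clockwise. The (Site 6, 2022) cell reads 818.

818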